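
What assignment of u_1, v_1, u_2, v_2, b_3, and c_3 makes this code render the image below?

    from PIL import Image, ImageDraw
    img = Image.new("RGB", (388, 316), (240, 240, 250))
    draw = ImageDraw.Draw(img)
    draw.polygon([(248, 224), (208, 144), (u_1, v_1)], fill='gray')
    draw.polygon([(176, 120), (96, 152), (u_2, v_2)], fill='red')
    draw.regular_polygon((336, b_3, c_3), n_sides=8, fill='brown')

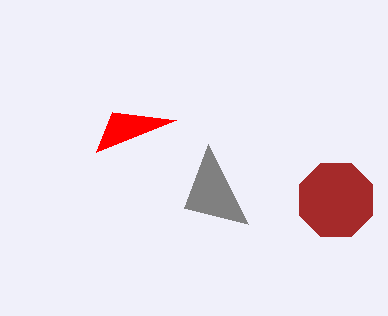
u_1 = 184; v_1 = 208; u_2 = 112; v_2 = 112; b_3 = 200; c_3 = 40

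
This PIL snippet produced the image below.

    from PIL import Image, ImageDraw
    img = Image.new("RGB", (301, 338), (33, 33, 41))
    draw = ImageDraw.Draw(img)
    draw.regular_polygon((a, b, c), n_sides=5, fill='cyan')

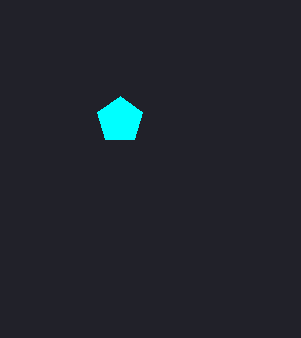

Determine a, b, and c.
a = 120, b = 120, c = 24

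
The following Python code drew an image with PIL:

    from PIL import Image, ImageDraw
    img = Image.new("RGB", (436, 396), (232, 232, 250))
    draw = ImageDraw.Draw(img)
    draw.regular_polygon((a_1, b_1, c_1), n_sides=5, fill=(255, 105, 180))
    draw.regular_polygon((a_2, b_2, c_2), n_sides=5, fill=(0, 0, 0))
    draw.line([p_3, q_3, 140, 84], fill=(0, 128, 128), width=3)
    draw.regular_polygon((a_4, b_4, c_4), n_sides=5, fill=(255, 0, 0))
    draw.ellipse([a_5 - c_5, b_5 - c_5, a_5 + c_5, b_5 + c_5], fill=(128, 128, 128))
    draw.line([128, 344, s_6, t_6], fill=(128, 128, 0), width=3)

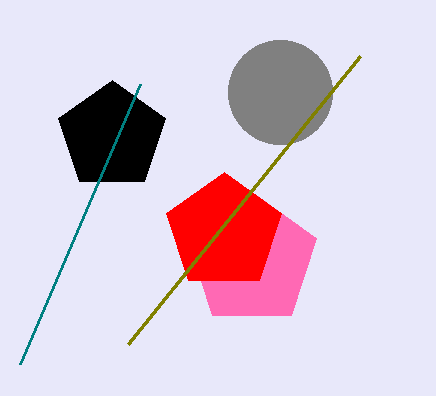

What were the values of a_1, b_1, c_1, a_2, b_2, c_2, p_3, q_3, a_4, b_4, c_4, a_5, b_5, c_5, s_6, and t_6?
a_1 = 252; b_1 = 260; c_1 = 68; a_2 = 112; b_2 = 136; c_2 = 56; p_3 = 20; q_3 = 364; a_4 = 224; b_4 = 232; c_4 = 60; a_5 = 280; b_5 = 92; c_5 = 52; s_6 = 360; t_6 = 56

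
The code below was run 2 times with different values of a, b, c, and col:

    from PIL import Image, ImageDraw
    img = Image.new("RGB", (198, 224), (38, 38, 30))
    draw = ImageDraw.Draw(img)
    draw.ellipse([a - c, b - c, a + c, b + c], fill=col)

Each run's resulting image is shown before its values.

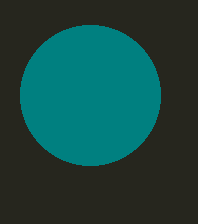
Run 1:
a = 90; b = 95; c = 70; col = 'teal'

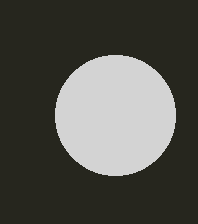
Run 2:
a = 115, b = 115, c = 60, col = 'lightgray'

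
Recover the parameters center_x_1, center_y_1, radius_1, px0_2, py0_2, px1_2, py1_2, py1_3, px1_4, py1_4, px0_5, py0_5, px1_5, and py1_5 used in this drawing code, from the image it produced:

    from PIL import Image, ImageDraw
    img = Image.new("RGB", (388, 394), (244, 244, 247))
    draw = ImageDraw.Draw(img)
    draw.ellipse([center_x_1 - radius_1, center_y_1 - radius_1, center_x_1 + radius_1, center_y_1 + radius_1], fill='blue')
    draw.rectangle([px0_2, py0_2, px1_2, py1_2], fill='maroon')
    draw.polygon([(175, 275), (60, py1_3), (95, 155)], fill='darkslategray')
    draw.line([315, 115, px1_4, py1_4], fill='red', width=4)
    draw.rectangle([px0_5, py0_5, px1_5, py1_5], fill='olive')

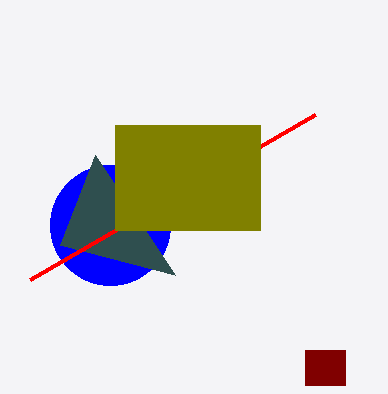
center_x_1 = 110; center_y_1 = 225; radius_1 = 60; px0_2 = 305; py0_2 = 350; px1_2 = 345; py1_2 = 385; py1_3 = 245; px1_4 = 30; py1_4 = 280; px0_5 = 115; py0_5 = 125; px1_5 = 260; py1_5 = 230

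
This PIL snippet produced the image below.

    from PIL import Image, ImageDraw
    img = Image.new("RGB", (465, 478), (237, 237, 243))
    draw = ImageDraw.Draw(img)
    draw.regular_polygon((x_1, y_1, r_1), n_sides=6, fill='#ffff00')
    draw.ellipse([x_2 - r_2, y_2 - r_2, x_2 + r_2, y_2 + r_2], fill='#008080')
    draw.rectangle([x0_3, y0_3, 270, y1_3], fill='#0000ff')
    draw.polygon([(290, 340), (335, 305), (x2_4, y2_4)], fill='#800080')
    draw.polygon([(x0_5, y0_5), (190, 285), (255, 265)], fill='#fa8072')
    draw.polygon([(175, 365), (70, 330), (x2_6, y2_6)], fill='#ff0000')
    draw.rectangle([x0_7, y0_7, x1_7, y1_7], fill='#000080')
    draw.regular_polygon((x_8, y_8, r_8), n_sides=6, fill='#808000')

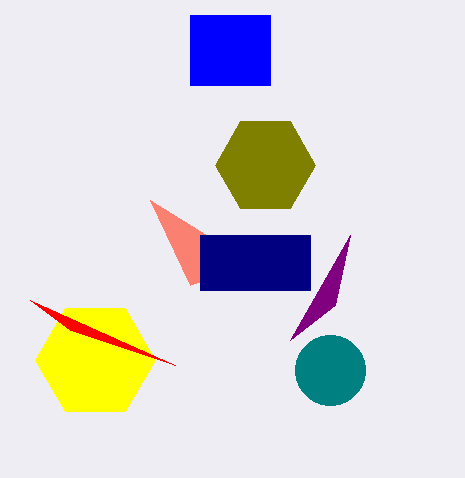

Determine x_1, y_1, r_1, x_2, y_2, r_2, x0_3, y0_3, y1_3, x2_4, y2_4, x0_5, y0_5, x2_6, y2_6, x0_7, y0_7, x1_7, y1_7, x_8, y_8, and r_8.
x_1 = 95; y_1 = 360; r_1 = 60; x_2 = 330; y_2 = 370; r_2 = 35; x0_3 = 190; y0_3 = 15; y1_3 = 85; x2_4 = 350; y2_4 = 235; x0_5 = 150; y0_5 = 200; x2_6 = 30; y2_6 = 300; x0_7 = 200; y0_7 = 235; x1_7 = 310; y1_7 = 290; x_8 = 265; y_8 = 165; r_8 = 50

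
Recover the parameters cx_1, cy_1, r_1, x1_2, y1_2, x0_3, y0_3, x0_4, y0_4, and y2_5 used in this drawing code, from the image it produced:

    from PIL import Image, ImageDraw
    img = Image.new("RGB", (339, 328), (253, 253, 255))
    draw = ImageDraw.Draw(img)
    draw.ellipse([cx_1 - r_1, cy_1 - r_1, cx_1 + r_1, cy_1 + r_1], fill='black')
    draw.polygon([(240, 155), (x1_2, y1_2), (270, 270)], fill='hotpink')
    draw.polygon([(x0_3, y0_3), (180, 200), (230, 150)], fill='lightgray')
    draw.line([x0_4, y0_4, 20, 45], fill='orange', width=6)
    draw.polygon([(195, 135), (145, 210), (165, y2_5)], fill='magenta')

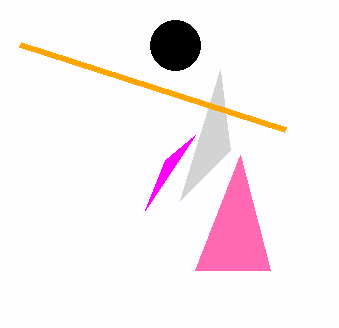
cx_1 = 175; cy_1 = 45; r_1 = 25; x1_2 = 195; y1_2 = 270; x0_3 = 220; y0_3 = 70; x0_4 = 285; y0_4 = 130; y2_5 = 160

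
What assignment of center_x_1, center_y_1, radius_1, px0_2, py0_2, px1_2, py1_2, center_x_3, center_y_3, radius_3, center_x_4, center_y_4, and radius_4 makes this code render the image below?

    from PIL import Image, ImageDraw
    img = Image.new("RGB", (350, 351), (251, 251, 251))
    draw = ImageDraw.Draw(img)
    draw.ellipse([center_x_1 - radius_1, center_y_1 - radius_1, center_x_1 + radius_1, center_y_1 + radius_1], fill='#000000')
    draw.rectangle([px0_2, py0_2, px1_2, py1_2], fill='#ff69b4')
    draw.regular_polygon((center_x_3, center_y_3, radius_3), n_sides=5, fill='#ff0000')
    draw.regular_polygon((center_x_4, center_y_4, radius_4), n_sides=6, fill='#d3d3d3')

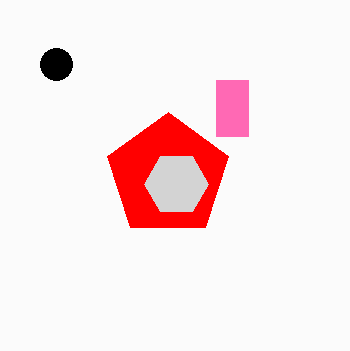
center_x_1 = 56
center_y_1 = 64
radius_1 = 16
px0_2 = 216
py0_2 = 80
px1_2 = 248
py1_2 = 136
center_x_3 = 168
center_y_3 = 176
radius_3 = 64
center_x_4 = 176
center_y_4 = 184
radius_4 = 32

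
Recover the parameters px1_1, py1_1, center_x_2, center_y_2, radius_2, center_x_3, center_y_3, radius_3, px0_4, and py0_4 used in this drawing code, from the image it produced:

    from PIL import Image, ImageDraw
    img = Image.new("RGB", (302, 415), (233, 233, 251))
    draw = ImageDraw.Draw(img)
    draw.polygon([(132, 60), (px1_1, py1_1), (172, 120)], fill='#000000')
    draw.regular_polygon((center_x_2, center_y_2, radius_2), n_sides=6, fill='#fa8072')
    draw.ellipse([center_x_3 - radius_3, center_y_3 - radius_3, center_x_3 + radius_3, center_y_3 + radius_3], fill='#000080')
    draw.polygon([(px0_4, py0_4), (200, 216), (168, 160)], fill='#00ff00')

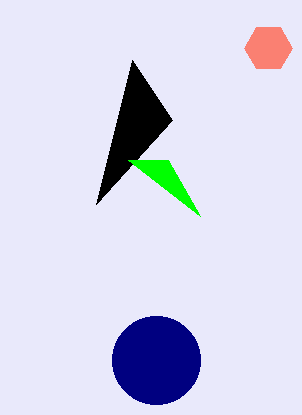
px1_1 = 96
py1_1 = 204
center_x_2 = 268
center_y_2 = 48
radius_2 = 24
center_x_3 = 156
center_y_3 = 360
radius_3 = 44
px0_4 = 128
py0_4 = 160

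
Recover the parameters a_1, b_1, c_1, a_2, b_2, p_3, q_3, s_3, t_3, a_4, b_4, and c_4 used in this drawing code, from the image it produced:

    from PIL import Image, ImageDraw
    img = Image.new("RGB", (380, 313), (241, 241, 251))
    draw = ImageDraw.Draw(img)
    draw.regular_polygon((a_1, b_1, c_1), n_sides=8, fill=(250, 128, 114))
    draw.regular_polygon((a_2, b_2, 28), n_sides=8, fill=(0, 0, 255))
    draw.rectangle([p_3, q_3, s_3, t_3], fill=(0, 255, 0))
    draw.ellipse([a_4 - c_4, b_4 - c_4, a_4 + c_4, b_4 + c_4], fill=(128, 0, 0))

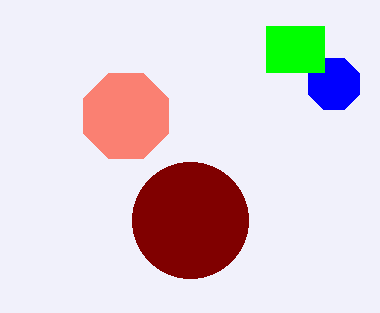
a_1 = 126, b_1 = 116, c_1 = 46, a_2 = 334, b_2 = 84, p_3 = 266, q_3 = 26, s_3 = 324, t_3 = 72, a_4 = 190, b_4 = 220, c_4 = 58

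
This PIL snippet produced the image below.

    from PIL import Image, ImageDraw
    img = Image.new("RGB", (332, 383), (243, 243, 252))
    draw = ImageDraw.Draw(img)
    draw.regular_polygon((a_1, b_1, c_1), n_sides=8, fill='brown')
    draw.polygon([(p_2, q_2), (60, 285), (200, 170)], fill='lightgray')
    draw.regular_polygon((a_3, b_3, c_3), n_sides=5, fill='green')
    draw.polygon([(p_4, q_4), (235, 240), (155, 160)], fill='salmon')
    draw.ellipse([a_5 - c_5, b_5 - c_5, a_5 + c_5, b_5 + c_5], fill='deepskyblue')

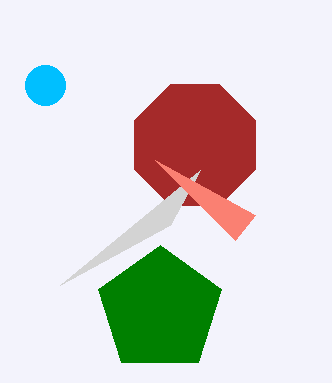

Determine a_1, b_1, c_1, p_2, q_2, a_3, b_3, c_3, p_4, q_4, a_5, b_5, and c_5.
a_1 = 195; b_1 = 145; c_1 = 65; p_2 = 170; q_2 = 225; a_3 = 160; b_3 = 310; c_3 = 65; p_4 = 255; q_4 = 215; a_5 = 45; b_5 = 85; c_5 = 20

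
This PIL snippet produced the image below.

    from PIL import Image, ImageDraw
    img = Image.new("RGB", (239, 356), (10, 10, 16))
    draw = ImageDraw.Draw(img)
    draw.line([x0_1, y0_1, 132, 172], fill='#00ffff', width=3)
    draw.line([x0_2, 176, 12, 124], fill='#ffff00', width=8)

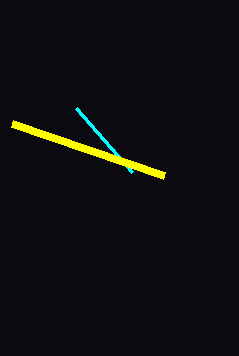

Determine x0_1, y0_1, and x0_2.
x0_1 = 76; y0_1 = 108; x0_2 = 164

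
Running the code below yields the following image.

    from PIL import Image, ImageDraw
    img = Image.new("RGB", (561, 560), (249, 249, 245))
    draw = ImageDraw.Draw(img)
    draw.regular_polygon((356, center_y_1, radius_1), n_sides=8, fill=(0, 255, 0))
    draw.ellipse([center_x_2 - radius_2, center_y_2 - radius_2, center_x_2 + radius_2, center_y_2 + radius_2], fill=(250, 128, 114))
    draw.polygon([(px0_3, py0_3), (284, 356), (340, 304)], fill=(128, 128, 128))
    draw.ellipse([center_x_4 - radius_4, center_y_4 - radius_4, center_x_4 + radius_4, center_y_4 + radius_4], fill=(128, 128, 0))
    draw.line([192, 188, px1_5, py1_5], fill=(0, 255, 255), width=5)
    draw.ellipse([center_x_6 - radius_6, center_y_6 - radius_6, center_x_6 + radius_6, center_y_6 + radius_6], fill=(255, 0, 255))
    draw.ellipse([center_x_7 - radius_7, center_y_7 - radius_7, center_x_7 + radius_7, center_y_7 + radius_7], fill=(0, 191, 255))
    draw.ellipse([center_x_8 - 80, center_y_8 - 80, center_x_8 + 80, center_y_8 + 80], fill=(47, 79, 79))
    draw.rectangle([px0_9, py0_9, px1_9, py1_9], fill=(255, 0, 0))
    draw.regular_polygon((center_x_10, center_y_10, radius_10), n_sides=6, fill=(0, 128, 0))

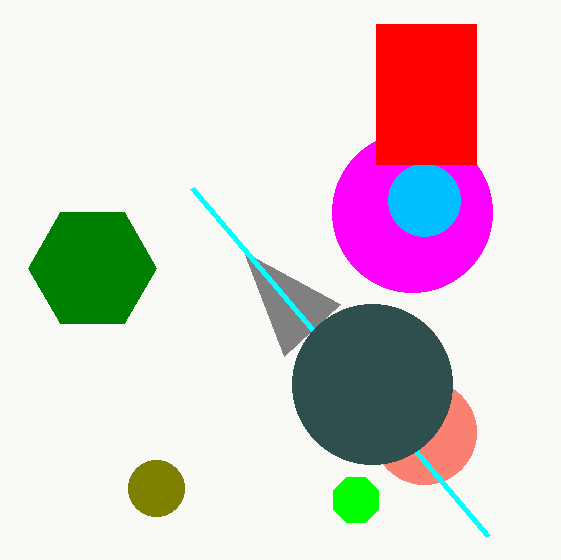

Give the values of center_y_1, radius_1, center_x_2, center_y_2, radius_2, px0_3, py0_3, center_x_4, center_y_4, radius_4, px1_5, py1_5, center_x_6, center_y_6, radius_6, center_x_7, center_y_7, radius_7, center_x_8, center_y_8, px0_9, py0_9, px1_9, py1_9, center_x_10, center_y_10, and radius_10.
center_y_1 = 500
radius_1 = 24
center_x_2 = 424
center_y_2 = 432
radius_2 = 52
px0_3 = 244
py0_3 = 252
center_x_4 = 156
center_y_4 = 488
radius_4 = 28
px1_5 = 488
py1_5 = 536
center_x_6 = 412
center_y_6 = 212
radius_6 = 80
center_x_7 = 424
center_y_7 = 200
radius_7 = 36
center_x_8 = 372
center_y_8 = 384
px0_9 = 376
py0_9 = 24
px1_9 = 476
py1_9 = 164
center_x_10 = 92
center_y_10 = 268
radius_10 = 64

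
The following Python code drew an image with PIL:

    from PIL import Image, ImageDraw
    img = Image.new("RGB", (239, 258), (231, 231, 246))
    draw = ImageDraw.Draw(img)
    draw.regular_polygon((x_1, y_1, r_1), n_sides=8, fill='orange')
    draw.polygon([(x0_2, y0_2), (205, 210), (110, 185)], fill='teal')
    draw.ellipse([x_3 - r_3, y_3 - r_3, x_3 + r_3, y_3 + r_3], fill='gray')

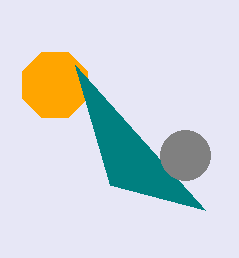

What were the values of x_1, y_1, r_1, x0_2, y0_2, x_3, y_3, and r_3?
x_1 = 55, y_1 = 85, r_1 = 35, x0_2 = 75, y0_2 = 65, x_3 = 185, y_3 = 155, r_3 = 25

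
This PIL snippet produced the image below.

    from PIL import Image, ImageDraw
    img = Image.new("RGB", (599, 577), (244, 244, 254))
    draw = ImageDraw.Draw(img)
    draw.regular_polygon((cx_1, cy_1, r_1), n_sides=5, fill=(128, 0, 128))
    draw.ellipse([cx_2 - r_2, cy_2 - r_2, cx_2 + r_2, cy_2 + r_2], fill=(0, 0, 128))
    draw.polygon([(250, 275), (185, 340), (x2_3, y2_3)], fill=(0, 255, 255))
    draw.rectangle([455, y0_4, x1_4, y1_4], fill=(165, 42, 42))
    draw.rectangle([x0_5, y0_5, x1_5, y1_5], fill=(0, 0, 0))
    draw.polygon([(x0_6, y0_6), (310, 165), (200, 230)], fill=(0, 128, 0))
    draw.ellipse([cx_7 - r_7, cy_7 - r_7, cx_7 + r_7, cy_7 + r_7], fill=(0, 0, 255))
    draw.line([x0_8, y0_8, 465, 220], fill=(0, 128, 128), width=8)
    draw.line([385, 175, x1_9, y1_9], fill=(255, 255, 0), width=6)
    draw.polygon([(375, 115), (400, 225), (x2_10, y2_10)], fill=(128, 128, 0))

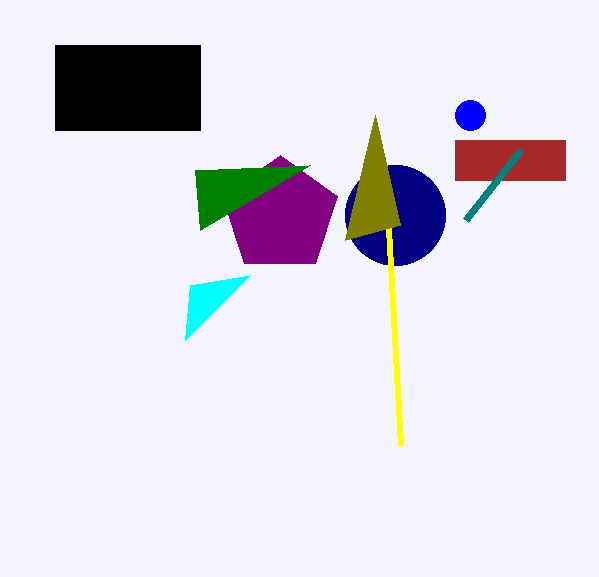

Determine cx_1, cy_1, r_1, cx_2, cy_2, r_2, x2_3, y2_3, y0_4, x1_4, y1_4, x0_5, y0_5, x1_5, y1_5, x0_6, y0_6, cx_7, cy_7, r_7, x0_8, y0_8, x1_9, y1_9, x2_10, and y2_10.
cx_1 = 280; cy_1 = 215; r_1 = 60; cx_2 = 395; cy_2 = 215; r_2 = 50; x2_3 = 190; y2_3 = 285; y0_4 = 140; x1_4 = 565; y1_4 = 180; x0_5 = 55; y0_5 = 45; x1_5 = 200; y1_5 = 130; x0_6 = 195; y0_6 = 170; cx_7 = 470; cy_7 = 115; r_7 = 15; x0_8 = 520; y0_8 = 150; x1_9 = 400; y1_9 = 445; x2_10 = 345; y2_10 = 240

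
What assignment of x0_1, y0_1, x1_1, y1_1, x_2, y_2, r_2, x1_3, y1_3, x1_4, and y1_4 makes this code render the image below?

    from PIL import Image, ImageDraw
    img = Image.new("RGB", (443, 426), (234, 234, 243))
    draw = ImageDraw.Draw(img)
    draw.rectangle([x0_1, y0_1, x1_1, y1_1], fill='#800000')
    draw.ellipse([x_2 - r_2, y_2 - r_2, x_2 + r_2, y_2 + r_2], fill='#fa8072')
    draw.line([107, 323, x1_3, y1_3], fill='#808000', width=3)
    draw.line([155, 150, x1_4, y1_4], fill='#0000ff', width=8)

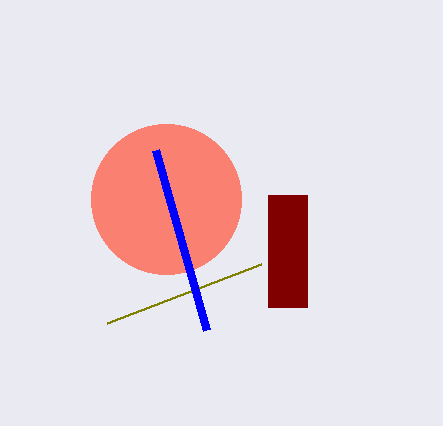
x0_1 = 268, y0_1 = 195, x1_1 = 307, y1_1 = 307, x_2 = 166, y_2 = 199, r_2 = 75, x1_3 = 261, y1_3 = 264, x1_4 = 206, y1_4 = 330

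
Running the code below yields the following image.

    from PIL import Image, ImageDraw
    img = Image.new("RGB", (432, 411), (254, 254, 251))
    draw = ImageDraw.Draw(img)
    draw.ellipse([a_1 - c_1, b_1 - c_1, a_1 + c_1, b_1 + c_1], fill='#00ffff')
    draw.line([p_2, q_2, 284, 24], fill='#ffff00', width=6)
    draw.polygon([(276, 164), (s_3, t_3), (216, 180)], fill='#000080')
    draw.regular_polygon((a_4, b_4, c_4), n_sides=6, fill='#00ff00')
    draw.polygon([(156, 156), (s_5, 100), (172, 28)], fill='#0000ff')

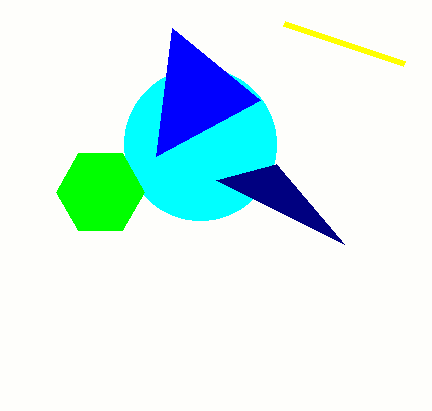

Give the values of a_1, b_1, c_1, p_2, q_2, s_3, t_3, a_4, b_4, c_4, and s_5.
a_1 = 200, b_1 = 144, c_1 = 76, p_2 = 404, q_2 = 64, s_3 = 344, t_3 = 244, a_4 = 100, b_4 = 192, c_4 = 44, s_5 = 260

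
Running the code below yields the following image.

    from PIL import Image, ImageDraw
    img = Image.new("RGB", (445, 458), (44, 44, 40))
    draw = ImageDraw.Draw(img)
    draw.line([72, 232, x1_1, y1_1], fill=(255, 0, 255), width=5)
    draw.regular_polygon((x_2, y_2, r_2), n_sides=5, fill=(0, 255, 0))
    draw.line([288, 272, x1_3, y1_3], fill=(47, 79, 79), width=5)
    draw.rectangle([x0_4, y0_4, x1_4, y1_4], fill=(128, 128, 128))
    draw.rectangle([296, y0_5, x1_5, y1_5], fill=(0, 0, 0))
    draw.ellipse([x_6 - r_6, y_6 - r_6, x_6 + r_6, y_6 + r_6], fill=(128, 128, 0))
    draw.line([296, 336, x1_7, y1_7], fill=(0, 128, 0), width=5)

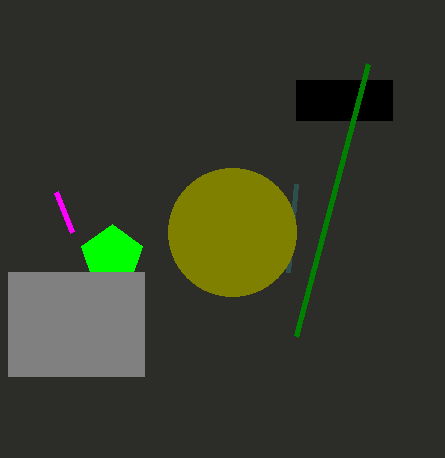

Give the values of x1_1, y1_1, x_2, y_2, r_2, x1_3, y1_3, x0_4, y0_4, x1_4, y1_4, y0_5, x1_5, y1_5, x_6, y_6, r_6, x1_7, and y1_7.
x1_1 = 56
y1_1 = 192
x_2 = 112
y_2 = 256
r_2 = 32
x1_3 = 296
y1_3 = 184
x0_4 = 8
y0_4 = 272
x1_4 = 144
y1_4 = 376
y0_5 = 80
x1_5 = 392
y1_5 = 120
x_6 = 232
y_6 = 232
r_6 = 64
x1_7 = 368
y1_7 = 64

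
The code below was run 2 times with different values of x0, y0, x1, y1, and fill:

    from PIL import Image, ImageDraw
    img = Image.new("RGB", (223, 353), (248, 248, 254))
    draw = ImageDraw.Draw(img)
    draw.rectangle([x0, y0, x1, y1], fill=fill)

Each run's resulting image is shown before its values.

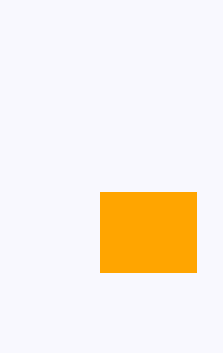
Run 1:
x0 = 100
y0 = 192
x1 = 196
y1 = 272
fill = 'orange'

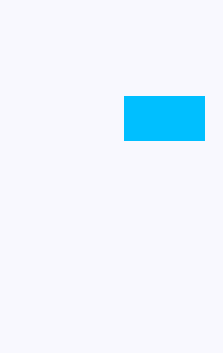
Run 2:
x0 = 124; y0 = 96; x1 = 204; y1 = 140; fill = 'deepskyblue'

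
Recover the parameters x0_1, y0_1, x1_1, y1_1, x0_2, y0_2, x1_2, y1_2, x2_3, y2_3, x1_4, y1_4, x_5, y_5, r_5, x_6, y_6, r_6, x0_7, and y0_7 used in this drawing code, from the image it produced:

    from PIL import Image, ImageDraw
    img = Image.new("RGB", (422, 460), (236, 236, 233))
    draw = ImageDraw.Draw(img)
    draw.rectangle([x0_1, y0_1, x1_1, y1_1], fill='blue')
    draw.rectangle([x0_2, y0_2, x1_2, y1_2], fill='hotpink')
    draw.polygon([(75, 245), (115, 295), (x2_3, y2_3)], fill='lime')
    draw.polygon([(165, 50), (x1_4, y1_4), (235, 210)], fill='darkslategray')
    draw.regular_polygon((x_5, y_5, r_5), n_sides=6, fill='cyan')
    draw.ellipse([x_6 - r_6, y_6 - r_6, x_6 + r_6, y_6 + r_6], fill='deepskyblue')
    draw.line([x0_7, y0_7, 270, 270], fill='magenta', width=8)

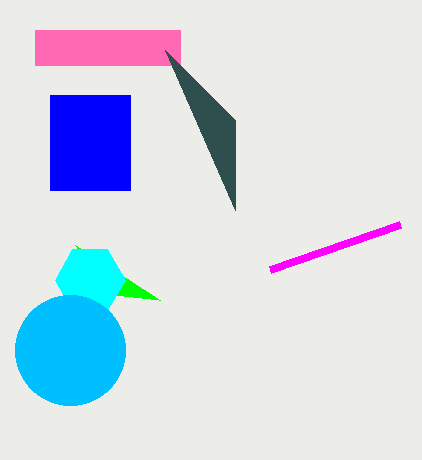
x0_1 = 50, y0_1 = 95, x1_1 = 130, y1_1 = 190, x0_2 = 35, y0_2 = 30, x1_2 = 180, y1_2 = 65, x2_3 = 160, y2_3 = 300, x1_4 = 235, y1_4 = 120, x_5 = 90, y_5 = 280, r_5 = 35, x_6 = 70, y_6 = 350, r_6 = 55, x0_7 = 400, y0_7 = 225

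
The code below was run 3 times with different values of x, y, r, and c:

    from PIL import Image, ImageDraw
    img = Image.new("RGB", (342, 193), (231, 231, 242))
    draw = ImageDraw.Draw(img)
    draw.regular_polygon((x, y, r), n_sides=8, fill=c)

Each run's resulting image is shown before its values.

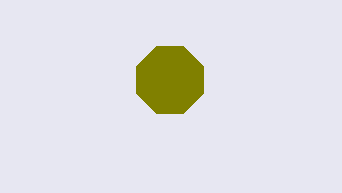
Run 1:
x = 170, y = 80, r = 36, c = 'olive'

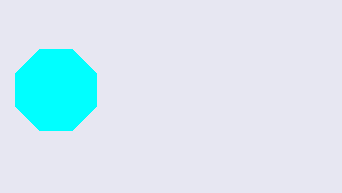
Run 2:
x = 56
y = 90
r = 44
c = 'cyan'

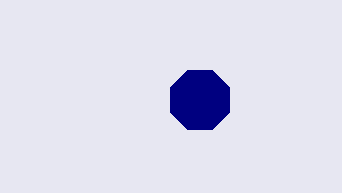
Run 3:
x = 200
y = 100
r = 32
c = 'navy'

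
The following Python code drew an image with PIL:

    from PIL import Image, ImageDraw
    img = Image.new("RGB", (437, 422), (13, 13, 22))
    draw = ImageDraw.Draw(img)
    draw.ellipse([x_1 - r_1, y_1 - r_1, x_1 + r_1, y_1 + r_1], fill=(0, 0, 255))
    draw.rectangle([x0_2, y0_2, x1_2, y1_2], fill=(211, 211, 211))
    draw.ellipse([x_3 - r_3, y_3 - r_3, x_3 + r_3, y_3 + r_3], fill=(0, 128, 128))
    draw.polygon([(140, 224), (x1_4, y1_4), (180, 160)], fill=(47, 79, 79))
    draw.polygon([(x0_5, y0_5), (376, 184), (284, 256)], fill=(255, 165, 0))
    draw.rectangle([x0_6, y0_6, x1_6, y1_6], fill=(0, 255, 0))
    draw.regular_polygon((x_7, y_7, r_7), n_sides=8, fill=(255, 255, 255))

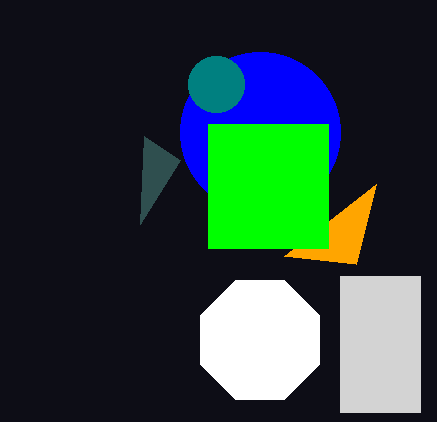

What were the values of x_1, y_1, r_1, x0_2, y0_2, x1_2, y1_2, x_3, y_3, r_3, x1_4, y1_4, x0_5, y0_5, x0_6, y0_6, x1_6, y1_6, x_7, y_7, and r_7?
x_1 = 260; y_1 = 132; r_1 = 80; x0_2 = 340; y0_2 = 276; x1_2 = 420; y1_2 = 412; x_3 = 216; y_3 = 84; r_3 = 28; x1_4 = 144; y1_4 = 136; x0_5 = 356; y0_5 = 264; x0_6 = 208; y0_6 = 124; x1_6 = 328; y1_6 = 248; x_7 = 260; y_7 = 340; r_7 = 64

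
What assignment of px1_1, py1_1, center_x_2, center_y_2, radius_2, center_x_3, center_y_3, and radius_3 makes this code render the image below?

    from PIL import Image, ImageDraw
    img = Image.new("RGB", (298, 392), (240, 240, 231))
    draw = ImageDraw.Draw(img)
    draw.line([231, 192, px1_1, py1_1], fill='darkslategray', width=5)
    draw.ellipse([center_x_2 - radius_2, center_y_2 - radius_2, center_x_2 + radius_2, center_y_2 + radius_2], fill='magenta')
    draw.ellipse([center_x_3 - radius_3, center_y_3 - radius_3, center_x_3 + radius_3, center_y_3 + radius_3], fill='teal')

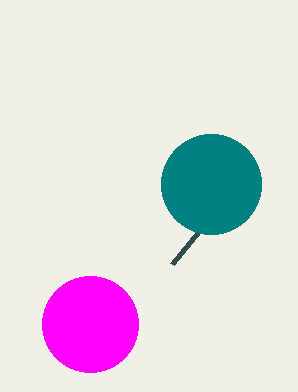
px1_1 = 172
py1_1 = 264
center_x_2 = 90
center_y_2 = 324
radius_2 = 48
center_x_3 = 211
center_y_3 = 184
radius_3 = 50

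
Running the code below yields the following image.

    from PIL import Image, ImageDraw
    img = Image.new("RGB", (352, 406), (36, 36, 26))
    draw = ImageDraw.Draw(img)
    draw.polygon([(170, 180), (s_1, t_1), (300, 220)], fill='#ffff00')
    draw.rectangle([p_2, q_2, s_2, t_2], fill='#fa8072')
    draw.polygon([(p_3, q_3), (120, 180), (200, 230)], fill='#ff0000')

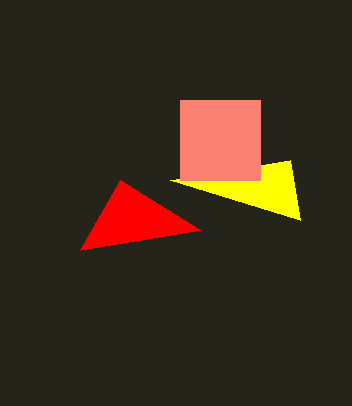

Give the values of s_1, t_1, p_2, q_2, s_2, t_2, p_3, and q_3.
s_1 = 290, t_1 = 160, p_2 = 180, q_2 = 100, s_2 = 260, t_2 = 180, p_3 = 80, q_3 = 250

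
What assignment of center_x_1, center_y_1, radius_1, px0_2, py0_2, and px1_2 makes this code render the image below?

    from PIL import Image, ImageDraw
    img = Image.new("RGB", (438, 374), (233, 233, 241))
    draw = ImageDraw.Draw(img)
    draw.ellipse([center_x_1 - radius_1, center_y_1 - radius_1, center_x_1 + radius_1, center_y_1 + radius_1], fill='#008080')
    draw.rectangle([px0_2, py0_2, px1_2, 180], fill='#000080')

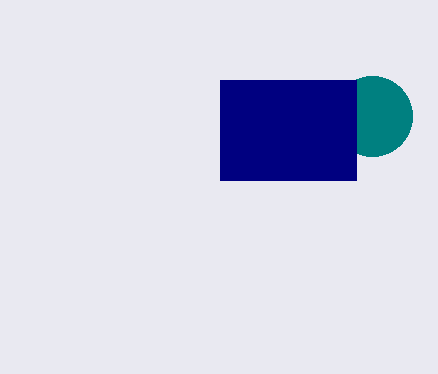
center_x_1 = 372; center_y_1 = 116; radius_1 = 40; px0_2 = 220; py0_2 = 80; px1_2 = 356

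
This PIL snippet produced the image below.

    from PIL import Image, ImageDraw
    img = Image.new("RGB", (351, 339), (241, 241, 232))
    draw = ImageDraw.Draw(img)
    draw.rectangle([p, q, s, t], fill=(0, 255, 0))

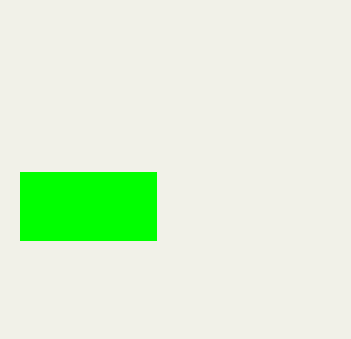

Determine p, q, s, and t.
p = 20; q = 172; s = 156; t = 240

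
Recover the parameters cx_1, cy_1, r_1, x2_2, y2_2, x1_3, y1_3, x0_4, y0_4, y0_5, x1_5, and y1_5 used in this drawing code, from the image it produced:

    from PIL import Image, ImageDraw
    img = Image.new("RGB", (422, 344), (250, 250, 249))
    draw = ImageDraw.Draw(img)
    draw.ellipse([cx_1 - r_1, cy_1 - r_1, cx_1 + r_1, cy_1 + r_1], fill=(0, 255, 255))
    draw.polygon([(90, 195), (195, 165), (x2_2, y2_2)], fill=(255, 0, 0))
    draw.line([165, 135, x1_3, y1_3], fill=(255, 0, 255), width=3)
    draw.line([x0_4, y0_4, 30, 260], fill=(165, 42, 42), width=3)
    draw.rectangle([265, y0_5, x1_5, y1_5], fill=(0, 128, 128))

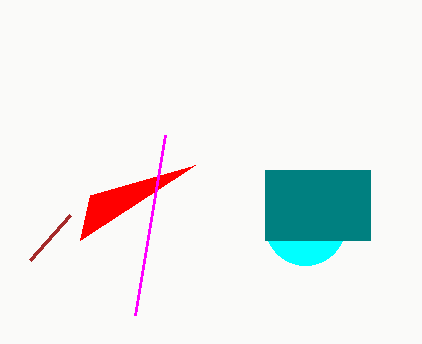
cx_1 = 305
cy_1 = 225
r_1 = 40
x2_2 = 80
y2_2 = 240
x1_3 = 135
y1_3 = 315
x0_4 = 70
y0_4 = 215
y0_5 = 170
x1_5 = 370
y1_5 = 240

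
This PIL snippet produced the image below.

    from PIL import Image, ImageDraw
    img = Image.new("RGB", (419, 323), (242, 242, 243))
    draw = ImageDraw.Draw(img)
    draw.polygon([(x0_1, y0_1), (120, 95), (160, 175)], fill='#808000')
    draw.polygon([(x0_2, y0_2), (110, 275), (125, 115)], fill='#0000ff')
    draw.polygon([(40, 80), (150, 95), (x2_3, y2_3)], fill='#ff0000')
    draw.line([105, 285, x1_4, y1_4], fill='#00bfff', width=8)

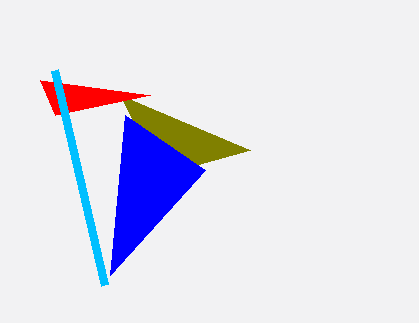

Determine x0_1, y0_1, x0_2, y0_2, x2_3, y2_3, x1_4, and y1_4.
x0_1 = 250; y0_1 = 150; x0_2 = 205; y0_2 = 170; x2_3 = 55; y2_3 = 115; x1_4 = 55; y1_4 = 70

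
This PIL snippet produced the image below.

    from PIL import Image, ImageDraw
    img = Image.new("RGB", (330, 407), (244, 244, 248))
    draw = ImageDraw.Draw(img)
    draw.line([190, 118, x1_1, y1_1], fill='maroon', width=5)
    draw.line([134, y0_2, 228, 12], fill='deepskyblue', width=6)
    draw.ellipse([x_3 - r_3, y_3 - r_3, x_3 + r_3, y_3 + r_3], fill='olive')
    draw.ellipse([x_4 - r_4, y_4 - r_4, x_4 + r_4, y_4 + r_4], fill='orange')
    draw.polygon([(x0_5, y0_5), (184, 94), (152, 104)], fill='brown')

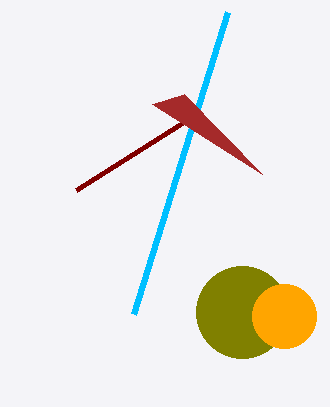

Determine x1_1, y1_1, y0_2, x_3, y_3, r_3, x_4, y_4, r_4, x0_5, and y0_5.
x1_1 = 76; y1_1 = 190; y0_2 = 314; x_3 = 242; y_3 = 312; r_3 = 46; x_4 = 284; y_4 = 316; r_4 = 32; x0_5 = 262; y0_5 = 174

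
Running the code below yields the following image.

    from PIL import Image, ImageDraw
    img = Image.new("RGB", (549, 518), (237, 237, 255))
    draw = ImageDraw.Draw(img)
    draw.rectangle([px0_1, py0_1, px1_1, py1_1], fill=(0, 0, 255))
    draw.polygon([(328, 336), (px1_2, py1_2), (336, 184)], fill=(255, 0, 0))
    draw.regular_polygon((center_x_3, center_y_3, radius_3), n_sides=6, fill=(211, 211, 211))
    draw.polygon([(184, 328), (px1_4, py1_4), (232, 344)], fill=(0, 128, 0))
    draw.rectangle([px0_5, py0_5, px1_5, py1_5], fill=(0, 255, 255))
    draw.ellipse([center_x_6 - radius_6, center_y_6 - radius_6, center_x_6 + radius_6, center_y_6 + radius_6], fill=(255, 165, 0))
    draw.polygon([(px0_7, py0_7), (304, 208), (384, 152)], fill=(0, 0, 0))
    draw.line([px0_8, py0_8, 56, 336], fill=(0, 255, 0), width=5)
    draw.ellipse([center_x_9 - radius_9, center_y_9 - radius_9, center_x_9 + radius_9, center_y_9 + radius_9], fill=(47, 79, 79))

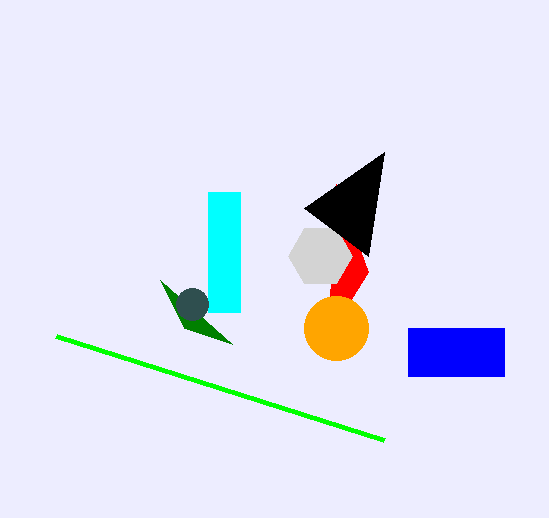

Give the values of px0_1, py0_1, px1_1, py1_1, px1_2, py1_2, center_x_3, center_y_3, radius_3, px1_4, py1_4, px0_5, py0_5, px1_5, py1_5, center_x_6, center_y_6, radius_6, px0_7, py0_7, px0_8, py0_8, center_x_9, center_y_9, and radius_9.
px0_1 = 408, py0_1 = 328, px1_1 = 504, py1_1 = 376, px1_2 = 368, py1_2 = 272, center_x_3 = 320, center_y_3 = 256, radius_3 = 32, px1_4 = 160, py1_4 = 280, px0_5 = 208, py0_5 = 192, px1_5 = 240, py1_5 = 312, center_x_6 = 336, center_y_6 = 328, radius_6 = 32, px0_7 = 368, py0_7 = 256, px0_8 = 384, py0_8 = 440, center_x_9 = 192, center_y_9 = 304, radius_9 = 16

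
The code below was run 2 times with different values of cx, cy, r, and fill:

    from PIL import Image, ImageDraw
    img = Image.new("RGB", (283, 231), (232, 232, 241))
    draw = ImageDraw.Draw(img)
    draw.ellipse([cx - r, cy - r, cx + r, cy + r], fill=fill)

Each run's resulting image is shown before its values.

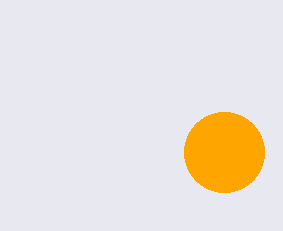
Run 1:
cx = 224; cy = 152; r = 40; fill = 'orange'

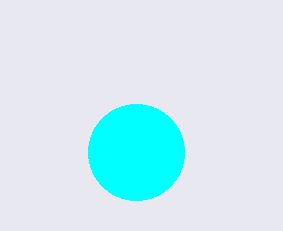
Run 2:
cx = 136; cy = 152; r = 48; fill = 'cyan'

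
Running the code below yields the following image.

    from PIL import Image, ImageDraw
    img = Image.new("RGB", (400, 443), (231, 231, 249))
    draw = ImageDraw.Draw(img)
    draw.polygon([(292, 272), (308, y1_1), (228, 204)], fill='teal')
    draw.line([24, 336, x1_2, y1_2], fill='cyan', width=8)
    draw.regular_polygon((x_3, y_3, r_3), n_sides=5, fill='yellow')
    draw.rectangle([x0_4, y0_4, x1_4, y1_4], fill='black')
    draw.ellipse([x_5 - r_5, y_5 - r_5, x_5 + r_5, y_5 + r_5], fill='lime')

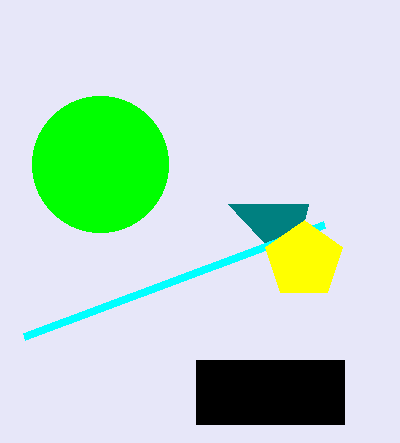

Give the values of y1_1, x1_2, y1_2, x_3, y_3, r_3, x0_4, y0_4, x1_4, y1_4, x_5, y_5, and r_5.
y1_1 = 204; x1_2 = 324; y1_2 = 224; x_3 = 304; y_3 = 260; r_3 = 40; x0_4 = 196; y0_4 = 360; x1_4 = 344; y1_4 = 424; x_5 = 100; y_5 = 164; r_5 = 68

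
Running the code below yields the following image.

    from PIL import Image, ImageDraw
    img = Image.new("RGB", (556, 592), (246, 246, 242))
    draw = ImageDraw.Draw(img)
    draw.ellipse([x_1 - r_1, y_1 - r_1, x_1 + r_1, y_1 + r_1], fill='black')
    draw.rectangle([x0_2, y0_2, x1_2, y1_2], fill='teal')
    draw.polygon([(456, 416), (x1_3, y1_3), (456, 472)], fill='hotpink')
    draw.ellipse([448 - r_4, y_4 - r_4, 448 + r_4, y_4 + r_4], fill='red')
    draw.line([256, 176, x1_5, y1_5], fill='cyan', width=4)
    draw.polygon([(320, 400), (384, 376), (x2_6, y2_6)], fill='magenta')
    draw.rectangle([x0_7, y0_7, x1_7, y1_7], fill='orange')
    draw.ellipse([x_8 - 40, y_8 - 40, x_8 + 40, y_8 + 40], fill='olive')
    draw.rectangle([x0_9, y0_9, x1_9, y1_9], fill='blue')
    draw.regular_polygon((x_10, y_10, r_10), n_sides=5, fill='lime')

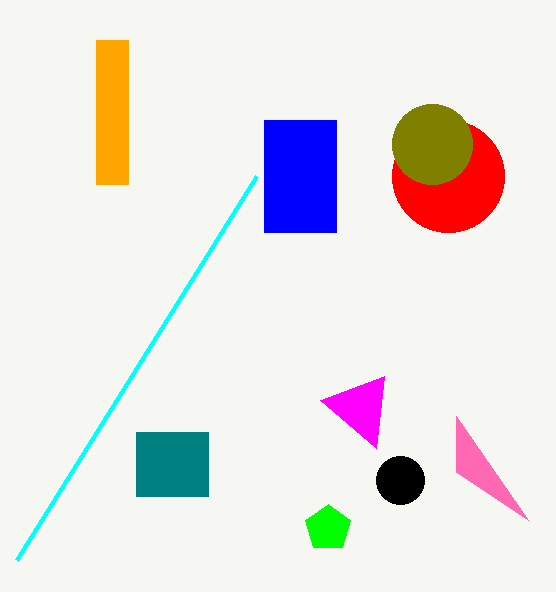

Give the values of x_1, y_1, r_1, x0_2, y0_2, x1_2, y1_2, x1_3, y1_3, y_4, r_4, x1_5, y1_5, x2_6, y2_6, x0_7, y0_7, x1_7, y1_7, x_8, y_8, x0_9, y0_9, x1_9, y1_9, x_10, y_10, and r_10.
x_1 = 400; y_1 = 480; r_1 = 24; x0_2 = 136; y0_2 = 432; x1_2 = 208; y1_2 = 496; x1_3 = 528; y1_3 = 520; y_4 = 176; r_4 = 56; x1_5 = 16; y1_5 = 560; x2_6 = 376; y2_6 = 448; x0_7 = 96; y0_7 = 40; x1_7 = 128; y1_7 = 184; x_8 = 432; y_8 = 144; x0_9 = 264; y0_9 = 120; x1_9 = 336; y1_9 = 232; x_10 = 328; y_10 = 528; r_10 = 24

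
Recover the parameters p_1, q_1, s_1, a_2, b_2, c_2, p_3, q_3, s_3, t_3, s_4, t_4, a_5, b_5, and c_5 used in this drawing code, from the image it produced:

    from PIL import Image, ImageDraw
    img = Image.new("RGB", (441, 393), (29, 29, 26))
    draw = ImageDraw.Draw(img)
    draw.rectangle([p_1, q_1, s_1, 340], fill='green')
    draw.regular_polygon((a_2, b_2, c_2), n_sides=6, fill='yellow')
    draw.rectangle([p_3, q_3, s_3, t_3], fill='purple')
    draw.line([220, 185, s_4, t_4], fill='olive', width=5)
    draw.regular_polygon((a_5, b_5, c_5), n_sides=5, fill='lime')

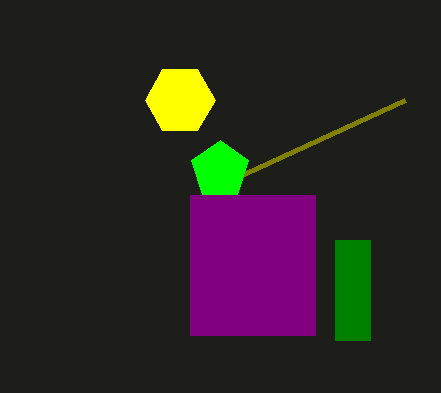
p_1 = 335
q_1 = 240
s_1 = 370
a_2 = 180
b_2 = 100
c_2 = 35
p_3 = 190
q_3 = 195
s_3 = 315
t_3 = 335
s_4 = 405
t_4 = 100
a_5 = 220
b_5 = 170
c_5 = 30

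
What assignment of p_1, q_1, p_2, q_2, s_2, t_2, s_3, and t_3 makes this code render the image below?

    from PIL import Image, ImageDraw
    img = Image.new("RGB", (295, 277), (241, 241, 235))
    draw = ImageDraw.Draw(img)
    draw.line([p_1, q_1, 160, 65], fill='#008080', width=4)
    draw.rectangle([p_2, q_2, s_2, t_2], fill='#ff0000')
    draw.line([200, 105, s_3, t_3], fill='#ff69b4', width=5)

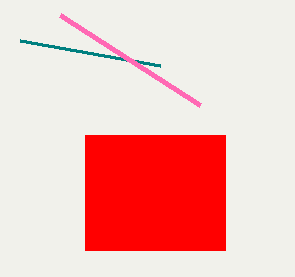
p_1 = 20
q_1 = 40
p_2 = 85
q_2 = 135
s_2 = 225
t_2 = 250
s_3 = 60
t_3 = 15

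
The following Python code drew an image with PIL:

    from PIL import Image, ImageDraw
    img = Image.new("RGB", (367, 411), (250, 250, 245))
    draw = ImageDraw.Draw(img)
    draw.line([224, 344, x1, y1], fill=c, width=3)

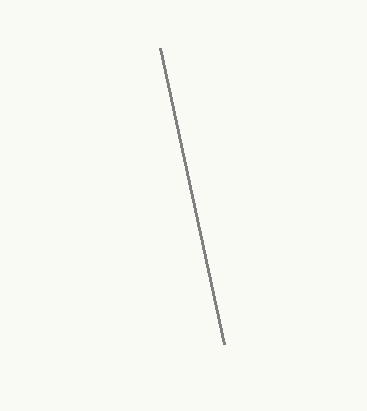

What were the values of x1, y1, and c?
x1 = 160
y1 = 48
c = 'gray'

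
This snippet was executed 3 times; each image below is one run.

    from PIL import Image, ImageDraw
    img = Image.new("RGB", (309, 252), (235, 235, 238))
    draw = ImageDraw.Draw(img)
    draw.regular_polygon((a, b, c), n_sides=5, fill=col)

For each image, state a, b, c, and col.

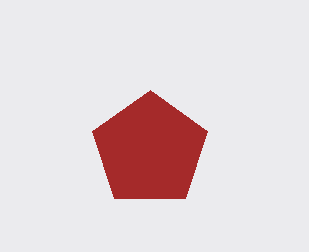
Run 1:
a = 150
b = 150
c = 60
col = 'brown'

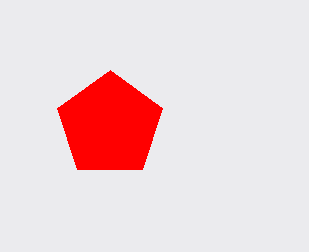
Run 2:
a = 110
b = 125
c = 55
col = 'red'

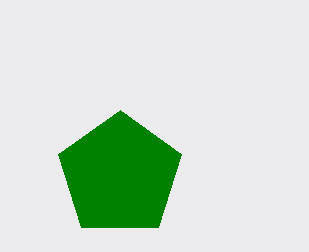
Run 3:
a = 120
b = 175
c = 65
col = 'green'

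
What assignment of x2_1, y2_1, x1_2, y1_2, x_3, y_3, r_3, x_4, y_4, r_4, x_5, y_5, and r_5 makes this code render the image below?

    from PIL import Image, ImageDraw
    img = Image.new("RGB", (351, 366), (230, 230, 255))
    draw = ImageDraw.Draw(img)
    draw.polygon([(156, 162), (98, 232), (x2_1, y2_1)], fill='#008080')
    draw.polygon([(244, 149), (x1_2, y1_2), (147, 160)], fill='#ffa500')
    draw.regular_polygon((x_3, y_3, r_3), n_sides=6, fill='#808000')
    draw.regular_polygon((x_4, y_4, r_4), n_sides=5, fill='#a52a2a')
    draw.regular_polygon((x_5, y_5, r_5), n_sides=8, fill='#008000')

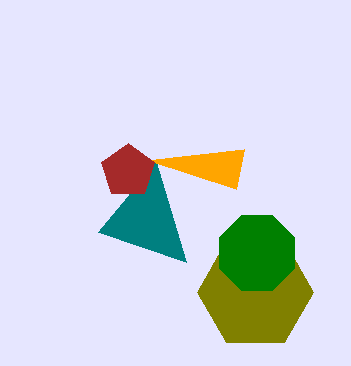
x2_1 = 186; y2_1 = 262; x1_2 = 236; y1_2 = 189; x_3 = 255; y_3 = 292; r_3 = 58; x_4 = 128; y_4 = 171; r_4 = 28; x_5 = 257; y_5 = 253; r_5 = 41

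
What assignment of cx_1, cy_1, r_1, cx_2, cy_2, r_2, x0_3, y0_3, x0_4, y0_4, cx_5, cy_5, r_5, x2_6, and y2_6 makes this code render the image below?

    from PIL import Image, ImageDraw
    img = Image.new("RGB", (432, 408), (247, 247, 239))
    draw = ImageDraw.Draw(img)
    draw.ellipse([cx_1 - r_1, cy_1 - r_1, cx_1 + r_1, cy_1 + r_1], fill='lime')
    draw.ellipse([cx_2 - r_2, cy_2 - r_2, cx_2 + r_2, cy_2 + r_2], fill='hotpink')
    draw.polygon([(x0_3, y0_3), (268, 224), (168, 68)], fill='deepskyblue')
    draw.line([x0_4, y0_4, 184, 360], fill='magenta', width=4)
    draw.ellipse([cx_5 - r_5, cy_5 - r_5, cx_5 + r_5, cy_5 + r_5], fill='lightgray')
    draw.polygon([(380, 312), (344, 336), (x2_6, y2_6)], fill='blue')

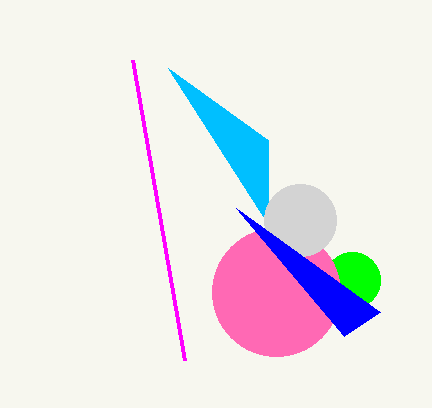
cx_1 = 352, cy_1 = 280, r_1 = 28, cx_2 = 276, cy_2 = 292, r_2 = 64, x0_3 = 268, y0_3 = 140, x0_4 = 132, y0_4 = 60, cx_5 = 300, cy_5 = 220, r_5 = 36, x2_6 = 236, y2_6 = 208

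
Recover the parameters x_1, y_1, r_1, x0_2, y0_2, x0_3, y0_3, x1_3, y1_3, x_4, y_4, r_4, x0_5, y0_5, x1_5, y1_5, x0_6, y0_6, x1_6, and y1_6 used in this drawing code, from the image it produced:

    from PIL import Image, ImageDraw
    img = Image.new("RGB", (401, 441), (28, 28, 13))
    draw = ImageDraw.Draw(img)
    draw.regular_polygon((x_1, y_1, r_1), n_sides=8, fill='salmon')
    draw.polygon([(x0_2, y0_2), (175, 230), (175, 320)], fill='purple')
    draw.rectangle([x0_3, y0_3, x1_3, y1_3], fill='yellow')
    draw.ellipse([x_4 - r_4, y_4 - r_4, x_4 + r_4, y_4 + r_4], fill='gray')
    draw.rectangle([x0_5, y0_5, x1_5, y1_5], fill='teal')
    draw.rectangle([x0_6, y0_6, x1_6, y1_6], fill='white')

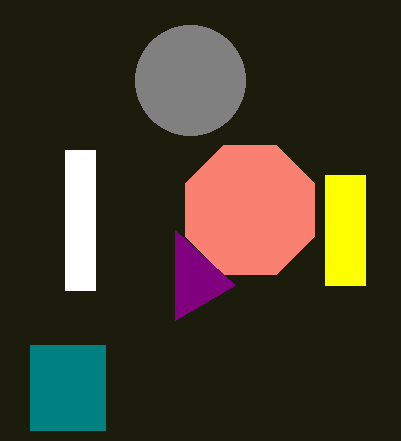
x_1 = 250
y_1 = 210
r_1 = 70
x0_2 = 235
y0_2 = 285
x0_3 = 325
y0_3 = 175
x1_3 = 365
y1_3 = 285
x_4 = 190
y_4 = 80
r_4 = 55
x0_5 = 30
y0_5 = 345
x1_5 = 105
y1_5 = 430
x0_6 = 65
y0_6 = 150
x1_6 = 95
y1_6 = 290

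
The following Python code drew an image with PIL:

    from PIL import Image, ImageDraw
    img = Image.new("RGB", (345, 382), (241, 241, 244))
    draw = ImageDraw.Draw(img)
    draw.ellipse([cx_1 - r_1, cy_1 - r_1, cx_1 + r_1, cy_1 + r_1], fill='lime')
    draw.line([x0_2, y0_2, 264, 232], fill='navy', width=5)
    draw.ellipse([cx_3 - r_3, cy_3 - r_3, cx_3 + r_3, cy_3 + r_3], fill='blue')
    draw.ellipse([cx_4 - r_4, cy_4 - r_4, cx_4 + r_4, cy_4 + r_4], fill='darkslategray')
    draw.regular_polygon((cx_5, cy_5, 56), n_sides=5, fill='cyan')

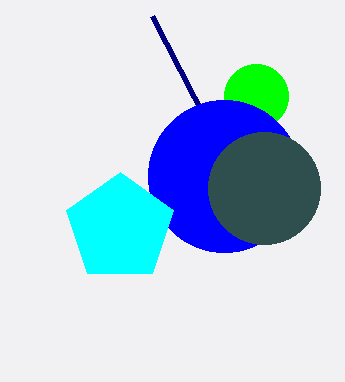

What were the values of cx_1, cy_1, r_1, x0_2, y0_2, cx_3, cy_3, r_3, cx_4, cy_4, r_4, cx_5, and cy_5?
cx_1 = 256, cy_1 = 96, r_1 = 32, x0_2 = 152, y0_2 = 16, cx_3 = 224, cy_3 = 176, r_3 = 76, cx_4 = 264, cy_4 = 188, r_4 = 56, cx_5 = 120, cy_5 = 228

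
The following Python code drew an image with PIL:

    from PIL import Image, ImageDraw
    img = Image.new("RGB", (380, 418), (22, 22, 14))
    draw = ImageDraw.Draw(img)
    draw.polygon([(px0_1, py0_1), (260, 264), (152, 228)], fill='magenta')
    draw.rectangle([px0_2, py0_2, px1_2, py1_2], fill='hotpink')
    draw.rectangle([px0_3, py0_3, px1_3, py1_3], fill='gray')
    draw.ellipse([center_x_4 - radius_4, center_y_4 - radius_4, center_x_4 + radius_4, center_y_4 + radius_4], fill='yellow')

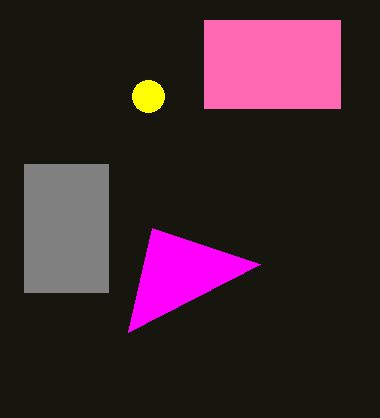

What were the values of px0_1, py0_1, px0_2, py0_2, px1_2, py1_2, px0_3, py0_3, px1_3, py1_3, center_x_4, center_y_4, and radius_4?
px0_1 = 128
py0_1 = 332
px0_2 = 204
py0_2 = 20
px1_2 = 340
py1_2 = 108
px0_3 = 24
py0_3 = 164
px1_3 = 108
py1_3 = 292
center_x_4 = 148
center_y_4 = 96
radius_4 = 16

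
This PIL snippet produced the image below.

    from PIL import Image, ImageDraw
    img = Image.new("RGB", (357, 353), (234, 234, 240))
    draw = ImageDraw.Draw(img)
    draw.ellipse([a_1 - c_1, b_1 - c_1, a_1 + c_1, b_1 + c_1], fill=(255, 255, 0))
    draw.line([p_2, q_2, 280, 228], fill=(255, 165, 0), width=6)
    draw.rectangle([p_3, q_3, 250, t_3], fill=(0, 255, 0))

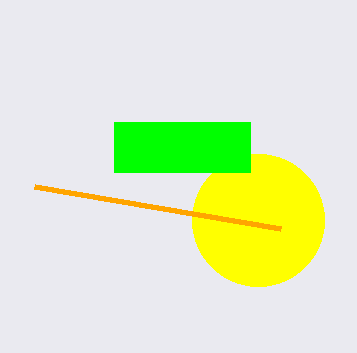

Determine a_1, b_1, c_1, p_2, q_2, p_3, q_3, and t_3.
a_1 = 258; b_1 = 220; c_1 = 66; p_2 = 34; q_2 = 186; p_3 = 114; q_3 = 122; t_3 = 172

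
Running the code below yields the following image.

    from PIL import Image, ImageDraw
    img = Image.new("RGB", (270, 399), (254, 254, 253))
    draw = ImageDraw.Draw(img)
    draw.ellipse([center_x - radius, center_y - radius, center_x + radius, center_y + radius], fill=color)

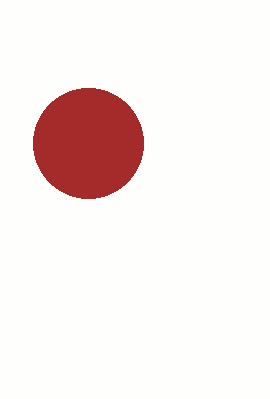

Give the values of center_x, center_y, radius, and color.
center_x = 88; center_y = 143; radius = 55; color = 'brown'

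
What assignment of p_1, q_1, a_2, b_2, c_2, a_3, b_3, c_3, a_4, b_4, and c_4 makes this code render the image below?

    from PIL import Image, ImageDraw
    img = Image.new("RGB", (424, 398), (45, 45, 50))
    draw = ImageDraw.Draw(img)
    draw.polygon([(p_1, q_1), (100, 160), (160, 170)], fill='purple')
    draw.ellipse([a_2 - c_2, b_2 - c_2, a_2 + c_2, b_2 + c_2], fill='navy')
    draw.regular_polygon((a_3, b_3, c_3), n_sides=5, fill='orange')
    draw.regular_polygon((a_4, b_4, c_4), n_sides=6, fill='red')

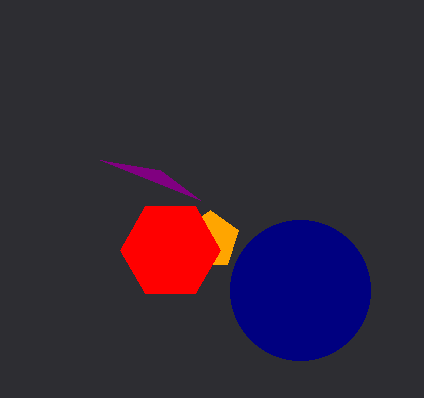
p_1 = 200, q_1 = 200, a_2 = 300, b_2 = 290, c_2 = 70, a_3 = 210, b_3 = 240, c_3 = 30, a_4 = 170, b_4 = 250, c_4 = 50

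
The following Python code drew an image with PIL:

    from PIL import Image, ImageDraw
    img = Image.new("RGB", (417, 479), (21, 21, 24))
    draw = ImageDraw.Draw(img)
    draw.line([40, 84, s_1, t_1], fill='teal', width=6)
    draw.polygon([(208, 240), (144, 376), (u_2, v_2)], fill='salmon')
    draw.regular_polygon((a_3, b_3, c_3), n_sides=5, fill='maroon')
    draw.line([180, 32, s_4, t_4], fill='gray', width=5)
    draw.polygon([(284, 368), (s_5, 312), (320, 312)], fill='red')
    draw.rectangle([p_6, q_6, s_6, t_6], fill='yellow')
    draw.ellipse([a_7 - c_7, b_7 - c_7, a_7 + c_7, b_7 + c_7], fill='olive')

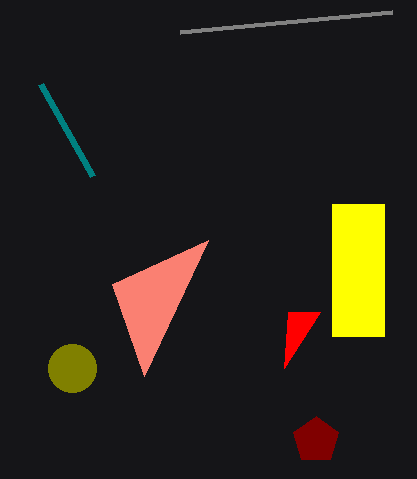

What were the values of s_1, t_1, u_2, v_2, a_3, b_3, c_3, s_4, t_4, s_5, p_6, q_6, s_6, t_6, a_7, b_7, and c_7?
s_1 = 92; t_1 = 176; u_2 = 112; v_2 = 284; a_3 = 316; b_3 = 440; c_3 = 24; s_4 = 392; t_4 = 12; s_5 = 288; p_6 = 332; q_6 = 204; s_6 = 384; t_6 = 336; a_7 = 72; b_7 = 368; c_7 = 24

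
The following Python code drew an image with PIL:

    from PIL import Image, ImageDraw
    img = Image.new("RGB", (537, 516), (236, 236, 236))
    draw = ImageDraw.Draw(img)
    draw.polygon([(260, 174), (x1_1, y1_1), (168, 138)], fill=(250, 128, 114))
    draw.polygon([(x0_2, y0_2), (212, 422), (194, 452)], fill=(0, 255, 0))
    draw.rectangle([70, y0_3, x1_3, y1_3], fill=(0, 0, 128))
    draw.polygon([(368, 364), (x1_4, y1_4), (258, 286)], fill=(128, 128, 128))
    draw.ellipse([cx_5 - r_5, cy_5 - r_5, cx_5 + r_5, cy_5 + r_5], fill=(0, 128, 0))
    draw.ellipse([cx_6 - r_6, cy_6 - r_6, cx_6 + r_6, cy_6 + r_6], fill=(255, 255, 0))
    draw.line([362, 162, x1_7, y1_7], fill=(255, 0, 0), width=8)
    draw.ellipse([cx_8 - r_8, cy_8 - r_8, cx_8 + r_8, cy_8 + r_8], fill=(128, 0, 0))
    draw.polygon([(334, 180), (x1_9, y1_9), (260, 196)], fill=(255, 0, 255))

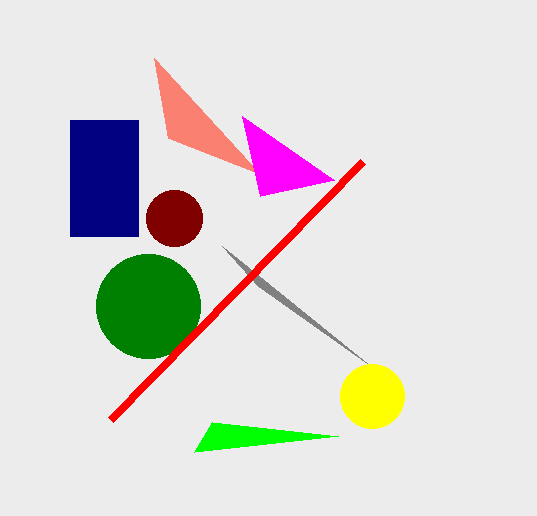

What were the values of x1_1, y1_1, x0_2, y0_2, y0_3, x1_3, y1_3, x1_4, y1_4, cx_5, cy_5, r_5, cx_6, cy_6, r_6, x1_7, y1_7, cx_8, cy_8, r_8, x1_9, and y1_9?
x1_1 = 154
y1_1 = 58
x0_2 = 338
y0_2 = 436
y0_3 = 120
x1_3 = 138
y1_3 = 236
x1_4 = 222
y1_4 = 246
cx_5 = 148
cy_5 = 306
r_5 = 52
cx_6 = 372
cy_6 = 396
r_6 = 32
x1_7 = 110
y1_7 = 420
cx_8 = 174
cy_8 = 218
r_8 = 28
x1_9 = 242
y1_9 = 116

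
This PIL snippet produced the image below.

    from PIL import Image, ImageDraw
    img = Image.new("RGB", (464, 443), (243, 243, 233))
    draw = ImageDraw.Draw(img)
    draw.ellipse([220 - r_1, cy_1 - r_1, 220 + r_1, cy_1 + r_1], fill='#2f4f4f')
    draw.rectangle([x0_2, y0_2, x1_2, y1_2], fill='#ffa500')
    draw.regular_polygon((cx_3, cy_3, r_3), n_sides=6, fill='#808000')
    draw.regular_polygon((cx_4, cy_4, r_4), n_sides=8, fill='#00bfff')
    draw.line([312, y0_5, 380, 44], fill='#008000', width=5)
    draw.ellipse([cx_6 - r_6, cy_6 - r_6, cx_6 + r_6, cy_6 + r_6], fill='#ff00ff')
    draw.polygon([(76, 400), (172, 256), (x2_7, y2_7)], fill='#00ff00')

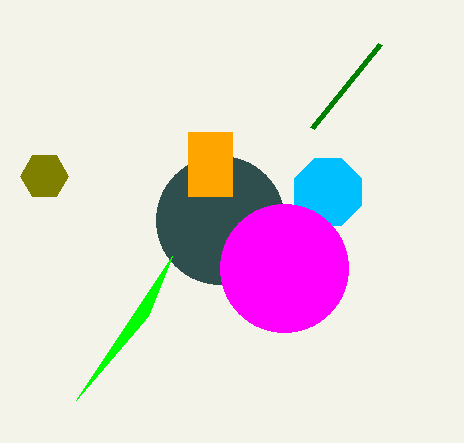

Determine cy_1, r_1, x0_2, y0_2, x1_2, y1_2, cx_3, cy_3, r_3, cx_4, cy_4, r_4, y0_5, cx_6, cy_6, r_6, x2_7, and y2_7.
cy_1 = 220, r_1 = 64, x0_2 = 188, y0_2 = 132, x1_2 = 232, y1_2 = 196, cx_3 = 44, cy_3 = 176, r_3 = 24, cx_4 = 328, cy_4 = 192, r_4 = 36, y0_5 = 128, cx_6 = 284, cy_6 = 268, r_6 = 64, x2_7 = 148, y2_7 = 316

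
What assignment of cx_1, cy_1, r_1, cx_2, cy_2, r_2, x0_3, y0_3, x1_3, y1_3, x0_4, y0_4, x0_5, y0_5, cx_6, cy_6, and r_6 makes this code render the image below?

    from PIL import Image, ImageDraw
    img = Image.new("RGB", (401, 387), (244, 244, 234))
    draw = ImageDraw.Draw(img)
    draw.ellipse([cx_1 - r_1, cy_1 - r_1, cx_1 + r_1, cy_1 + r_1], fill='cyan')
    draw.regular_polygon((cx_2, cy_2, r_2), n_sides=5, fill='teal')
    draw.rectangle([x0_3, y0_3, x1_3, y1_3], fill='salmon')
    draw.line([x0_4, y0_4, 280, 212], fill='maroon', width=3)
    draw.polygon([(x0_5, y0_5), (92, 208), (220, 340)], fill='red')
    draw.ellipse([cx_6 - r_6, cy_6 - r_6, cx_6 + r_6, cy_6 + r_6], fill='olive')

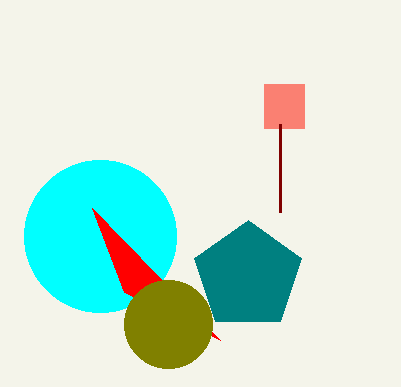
cx_1 = 100; cy_1 = 236; r_1 = 76; cx_2 = 248; cy_2 = 276; r_2 = 56; x0_3 = 264; y0_3 = 84; x1_3 = 304; y1_3 = 128; x0_4 = 280; y0_4 = 124; x0_5 = 124; y0_5 = 292; cx_6 = 168; cy_6 = 324; r_6 = 44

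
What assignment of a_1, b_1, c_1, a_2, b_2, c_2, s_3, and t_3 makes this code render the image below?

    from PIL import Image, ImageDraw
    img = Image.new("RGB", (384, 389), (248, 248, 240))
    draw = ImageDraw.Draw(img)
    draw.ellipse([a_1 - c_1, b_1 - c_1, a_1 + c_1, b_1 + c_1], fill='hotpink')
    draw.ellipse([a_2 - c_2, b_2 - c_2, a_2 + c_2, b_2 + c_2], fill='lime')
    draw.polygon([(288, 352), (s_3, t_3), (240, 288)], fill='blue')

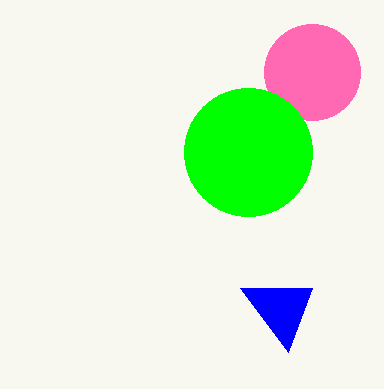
a_1 = 312, b_1 = 72, c_1 = 48, a_2 = 248, b_2 = 152, c_2 = 64, s_3 = 312, t_3 = 288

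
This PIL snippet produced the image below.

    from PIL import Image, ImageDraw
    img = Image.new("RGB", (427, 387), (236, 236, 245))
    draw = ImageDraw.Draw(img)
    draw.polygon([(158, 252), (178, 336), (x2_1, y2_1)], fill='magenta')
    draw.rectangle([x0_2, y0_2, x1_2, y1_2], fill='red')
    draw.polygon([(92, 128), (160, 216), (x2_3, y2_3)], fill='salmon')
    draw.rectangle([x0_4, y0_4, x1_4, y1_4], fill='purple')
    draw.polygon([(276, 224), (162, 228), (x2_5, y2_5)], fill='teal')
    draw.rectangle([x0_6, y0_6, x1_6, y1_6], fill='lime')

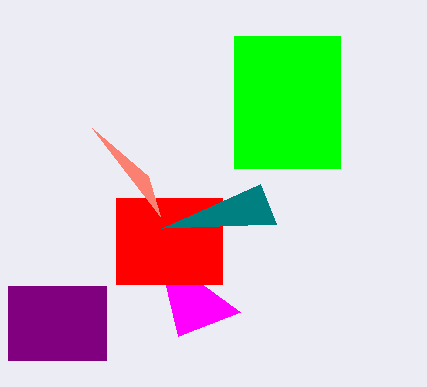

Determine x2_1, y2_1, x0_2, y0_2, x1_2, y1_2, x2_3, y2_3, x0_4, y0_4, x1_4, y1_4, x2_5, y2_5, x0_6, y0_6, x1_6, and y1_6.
x2_1 = 240, y2_1 = 312, x0_2 = 116, y0_2 = 198, x1_2 = 222, y1_2 = 284, x2_3 = 148, y2_3 = 176, x0_4 = 8, y0_4 = 286, x1_4 = 106, y1_4 = 360, x2_5 = 260, y2_5 = 184, x0_6 = 234, y0_6 = 36, x1_6 = 340, y1_6 = 168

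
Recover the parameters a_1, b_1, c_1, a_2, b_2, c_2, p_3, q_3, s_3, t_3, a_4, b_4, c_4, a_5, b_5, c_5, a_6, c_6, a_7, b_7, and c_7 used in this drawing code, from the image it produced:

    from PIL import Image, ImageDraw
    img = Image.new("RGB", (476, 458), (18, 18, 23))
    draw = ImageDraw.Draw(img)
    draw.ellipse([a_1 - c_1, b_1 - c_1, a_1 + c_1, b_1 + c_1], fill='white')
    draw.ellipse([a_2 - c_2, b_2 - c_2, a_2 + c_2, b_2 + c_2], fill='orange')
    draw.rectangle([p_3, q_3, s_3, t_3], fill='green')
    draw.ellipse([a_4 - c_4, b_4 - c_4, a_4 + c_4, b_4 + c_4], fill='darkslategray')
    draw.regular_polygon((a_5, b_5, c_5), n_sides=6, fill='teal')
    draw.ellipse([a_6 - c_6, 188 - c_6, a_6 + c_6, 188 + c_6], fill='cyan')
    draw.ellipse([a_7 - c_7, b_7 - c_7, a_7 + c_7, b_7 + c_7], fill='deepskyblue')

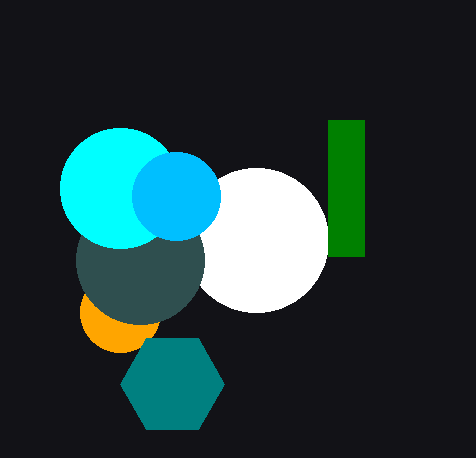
a_1 = 256
b_1 = 240
c_1 = 72
a_2 = 120
b_2 = 312
c_2 = 40
p_3 = 328
q_3 = 120
s_3 = 364
t_3 = 256
a_4 = 140
b_4 = 260
c_4 = 64
a_5 = 172
b_5 = 384
c_5 = 52
a_6 = 120
c_6 = 60
a_7 = 176
b_7 = 196
c_7 = 44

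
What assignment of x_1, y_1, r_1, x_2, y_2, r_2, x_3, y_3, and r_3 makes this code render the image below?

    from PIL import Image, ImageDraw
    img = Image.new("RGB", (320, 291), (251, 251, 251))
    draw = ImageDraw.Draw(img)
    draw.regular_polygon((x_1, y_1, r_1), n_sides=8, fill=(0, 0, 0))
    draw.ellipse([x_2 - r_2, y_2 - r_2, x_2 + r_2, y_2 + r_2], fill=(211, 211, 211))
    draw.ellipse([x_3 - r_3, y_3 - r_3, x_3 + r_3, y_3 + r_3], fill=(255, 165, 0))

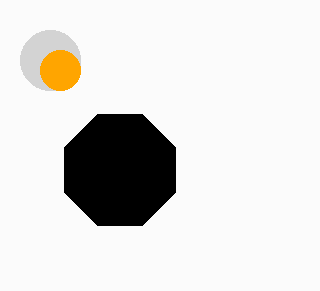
x_1 = 120; y_1 = 170; r_1 = 60; x_2 = 50; y_2 = 60; r_2 = 30; x_3 = 60; y_3 = 70; r_3 = 20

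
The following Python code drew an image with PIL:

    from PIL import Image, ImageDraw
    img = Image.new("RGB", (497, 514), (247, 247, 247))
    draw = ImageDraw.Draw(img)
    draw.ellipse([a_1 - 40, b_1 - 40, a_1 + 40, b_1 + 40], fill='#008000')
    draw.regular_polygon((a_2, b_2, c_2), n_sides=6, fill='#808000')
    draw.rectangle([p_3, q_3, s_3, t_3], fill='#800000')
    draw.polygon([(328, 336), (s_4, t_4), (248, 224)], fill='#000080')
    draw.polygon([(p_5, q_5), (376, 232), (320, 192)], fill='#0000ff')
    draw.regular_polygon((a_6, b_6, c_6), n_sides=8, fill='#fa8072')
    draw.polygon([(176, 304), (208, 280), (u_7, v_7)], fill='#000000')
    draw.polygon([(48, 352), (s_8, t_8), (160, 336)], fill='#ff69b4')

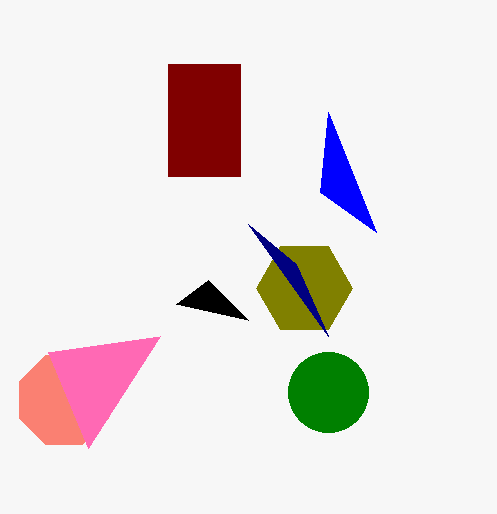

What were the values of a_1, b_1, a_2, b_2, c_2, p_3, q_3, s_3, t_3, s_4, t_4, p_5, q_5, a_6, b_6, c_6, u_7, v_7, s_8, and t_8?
a_1 = 328, b_1 = 392, a_2 = 304, b_2 = 288, c_2 = 48, p_3 = 168, q_3 = 64, s_3 = 240, t_3 = 176, s_4 = 296, t_4 = 264, p_5 = 328, q_5 = 112, a_6 = 64, b_6 = 400, c_6 = 48, u_7 = 248, v_7 = 320, s_8 = 88, t_8 = 448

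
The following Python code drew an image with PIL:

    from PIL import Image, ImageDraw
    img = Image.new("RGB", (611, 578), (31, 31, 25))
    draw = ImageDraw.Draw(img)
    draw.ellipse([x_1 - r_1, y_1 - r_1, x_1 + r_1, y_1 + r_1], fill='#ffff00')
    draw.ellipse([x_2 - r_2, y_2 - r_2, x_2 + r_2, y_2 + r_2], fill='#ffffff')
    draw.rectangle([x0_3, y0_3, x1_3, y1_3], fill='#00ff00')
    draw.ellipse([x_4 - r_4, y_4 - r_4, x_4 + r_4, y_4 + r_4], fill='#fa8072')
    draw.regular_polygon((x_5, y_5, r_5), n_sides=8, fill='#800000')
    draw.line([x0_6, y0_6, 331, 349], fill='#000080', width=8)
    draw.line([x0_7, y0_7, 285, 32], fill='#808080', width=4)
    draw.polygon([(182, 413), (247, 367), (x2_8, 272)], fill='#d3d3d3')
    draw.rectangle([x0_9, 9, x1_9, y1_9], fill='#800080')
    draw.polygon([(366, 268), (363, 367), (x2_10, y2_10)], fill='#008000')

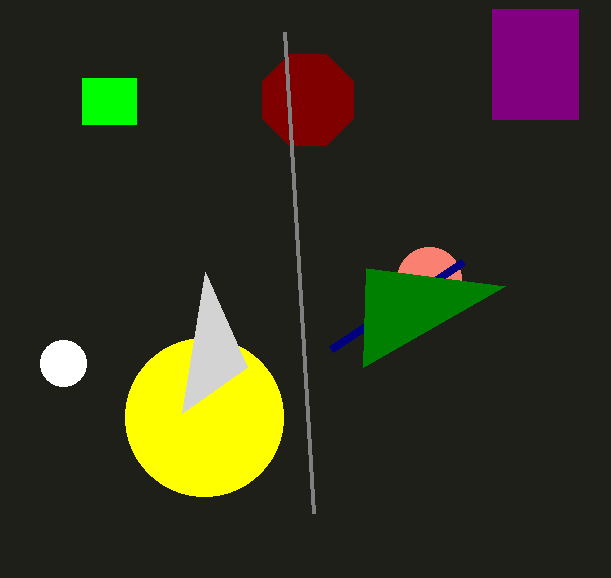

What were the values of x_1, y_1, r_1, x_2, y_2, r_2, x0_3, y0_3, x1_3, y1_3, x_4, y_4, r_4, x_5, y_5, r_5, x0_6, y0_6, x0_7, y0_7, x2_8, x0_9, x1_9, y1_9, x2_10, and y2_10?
x_1 = 204
y_1 = 417
r_1 = 79
x_2 = 63
y_2 = 363
r_2 = 23
x0_3 = 82
y0_3 = 78
x1_3 = 136
y1_3 = 124
x_4 = 429
y_4 = 279
r_4 = 32
x_5 = 308
y_5 = 100
r_5 = 49
x0_6 = 463
y0_6 = 262
x0_7 = 314
y0_7 = 513
x2_8 = 205
x0_9 = 492
x1_9 = 578
y1_9 = 119
x2_10 = 505
y2_10 = 286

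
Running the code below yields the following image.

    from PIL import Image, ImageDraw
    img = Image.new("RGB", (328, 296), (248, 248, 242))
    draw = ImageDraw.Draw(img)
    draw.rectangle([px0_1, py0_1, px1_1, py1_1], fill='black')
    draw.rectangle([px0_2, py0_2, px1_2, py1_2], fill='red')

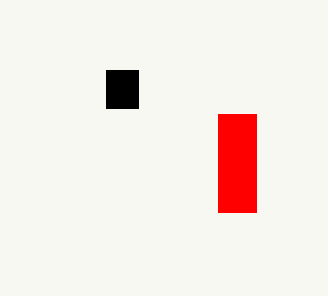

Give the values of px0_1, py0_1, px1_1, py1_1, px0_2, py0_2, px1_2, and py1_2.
px0_1 = 106; py0_1 = 70; px1_1 = 138; py1_1 = 108; px0_2 = 218; py0_2 = 114; px1_2 = 256; py1_2 = 212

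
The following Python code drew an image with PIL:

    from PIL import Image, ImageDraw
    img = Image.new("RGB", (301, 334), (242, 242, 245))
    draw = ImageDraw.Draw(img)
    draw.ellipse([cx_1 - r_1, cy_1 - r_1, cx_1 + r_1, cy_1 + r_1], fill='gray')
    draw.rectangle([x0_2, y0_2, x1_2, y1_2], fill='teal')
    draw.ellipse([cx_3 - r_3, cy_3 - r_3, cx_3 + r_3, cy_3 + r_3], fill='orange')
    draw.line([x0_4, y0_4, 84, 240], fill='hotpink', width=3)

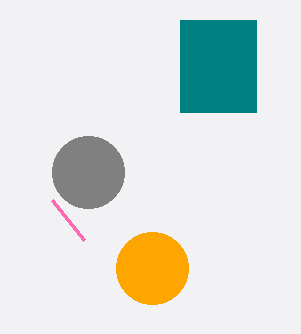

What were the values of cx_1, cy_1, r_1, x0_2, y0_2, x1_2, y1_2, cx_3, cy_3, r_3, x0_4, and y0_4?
cx_1 = 88; cy_1 = 172; r_1 = 36; x0_2 = 180; y0_2 = 20; x1_2 = 256; y1_2 = 112; cx_3 = 152; cy_3 = 268; r_3 = 36; x0_4 = 52; y0_4 = 200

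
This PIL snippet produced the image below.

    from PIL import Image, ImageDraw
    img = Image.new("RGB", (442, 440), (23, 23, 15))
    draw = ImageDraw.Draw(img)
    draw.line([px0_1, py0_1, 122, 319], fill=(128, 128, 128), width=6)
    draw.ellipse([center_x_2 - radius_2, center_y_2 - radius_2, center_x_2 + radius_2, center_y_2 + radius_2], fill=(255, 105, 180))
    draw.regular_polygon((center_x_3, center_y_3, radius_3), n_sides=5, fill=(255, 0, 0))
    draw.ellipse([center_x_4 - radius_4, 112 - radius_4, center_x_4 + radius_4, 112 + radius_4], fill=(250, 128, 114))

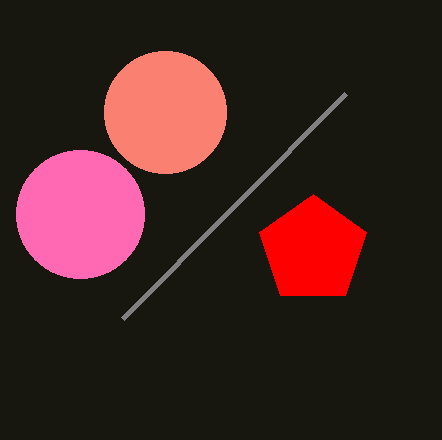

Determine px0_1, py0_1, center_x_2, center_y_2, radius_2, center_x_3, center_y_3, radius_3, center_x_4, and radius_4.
px0_1 = 345, py0_1 = 94, center_x_2 = 80, center_y_2 = 214, radius_2 = 64, center_x_3 = 313, center_y_3 = 250, radius_3 = 56, center_x_4 = 165, radius_4 = 61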